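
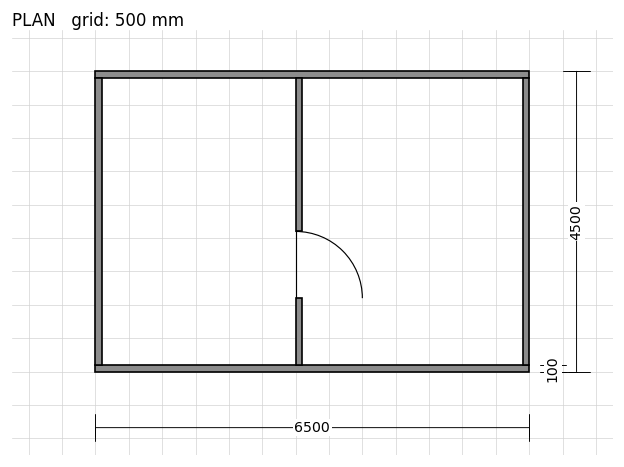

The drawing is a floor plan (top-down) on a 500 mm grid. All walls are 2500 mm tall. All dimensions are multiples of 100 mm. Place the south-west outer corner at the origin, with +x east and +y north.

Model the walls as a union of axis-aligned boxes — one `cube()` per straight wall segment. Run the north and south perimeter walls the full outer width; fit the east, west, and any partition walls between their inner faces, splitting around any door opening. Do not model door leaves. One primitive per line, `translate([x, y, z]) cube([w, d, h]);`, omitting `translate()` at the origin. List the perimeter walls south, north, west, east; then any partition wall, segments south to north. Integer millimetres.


cube([6500, 100, 2500]);
translate([0, 4400, 0]) cube([6500, 100, 2500]);
translate([0, 100, 0]) cube([100, 4300, 2500]);
translate([6400, 100, 0]) cube([100, 4300, 2500]);
translate([3000, 100, 0]) cube([100, 1000, 2500]);
translate([3000, 2100, 0]) cube([100, 2300, 2500]);


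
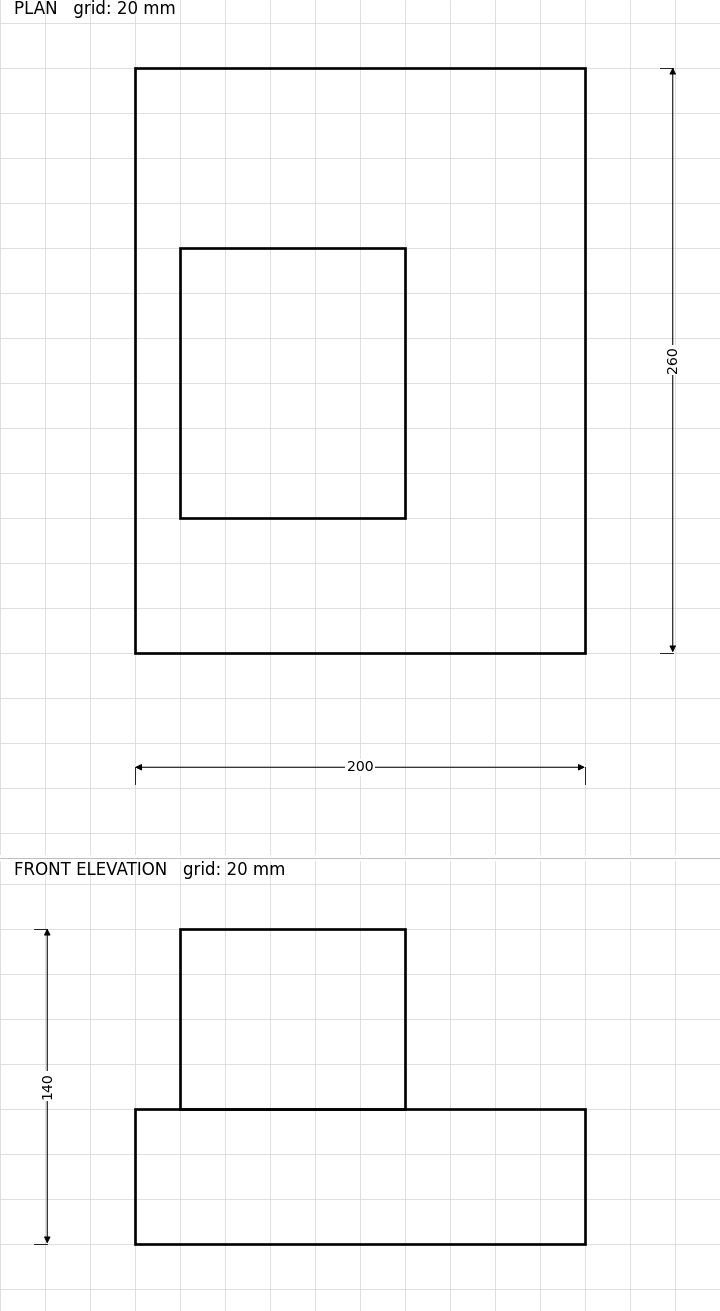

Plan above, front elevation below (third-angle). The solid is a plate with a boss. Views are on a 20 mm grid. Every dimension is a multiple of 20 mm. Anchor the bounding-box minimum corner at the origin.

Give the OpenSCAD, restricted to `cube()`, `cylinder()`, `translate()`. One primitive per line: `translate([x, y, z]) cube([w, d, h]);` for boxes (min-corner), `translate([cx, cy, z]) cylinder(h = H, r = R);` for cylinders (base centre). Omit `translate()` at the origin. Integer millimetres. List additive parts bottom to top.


cube([200, 260, 60]);
translate([20, 60, 60]) cube([100, 120, 80]);


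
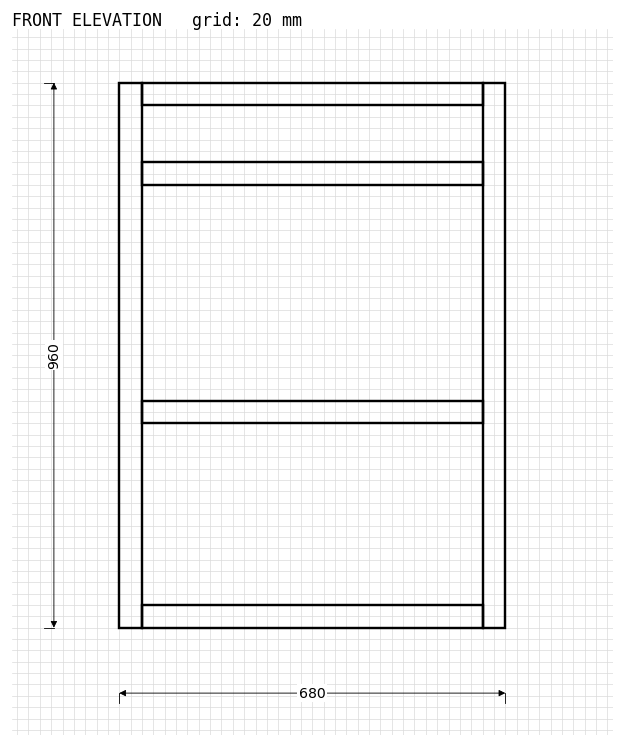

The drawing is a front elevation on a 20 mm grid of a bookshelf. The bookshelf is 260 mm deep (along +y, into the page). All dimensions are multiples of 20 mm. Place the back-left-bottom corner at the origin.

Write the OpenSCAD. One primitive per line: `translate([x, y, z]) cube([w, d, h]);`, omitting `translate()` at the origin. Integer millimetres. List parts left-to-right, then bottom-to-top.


cube([40, 260, 960]);
translate([40, 0, 0]) cube([600, 260, 40]);
translate([40, 0, 360]) cube([600, 260, 40]);
translate([40, 0, 780]) cube([600, 260, 40]);
translate([40, 0, 920]) cube([600, 260, 40]);
translate([640, 0, 0]) cube([40, 260, 960]);


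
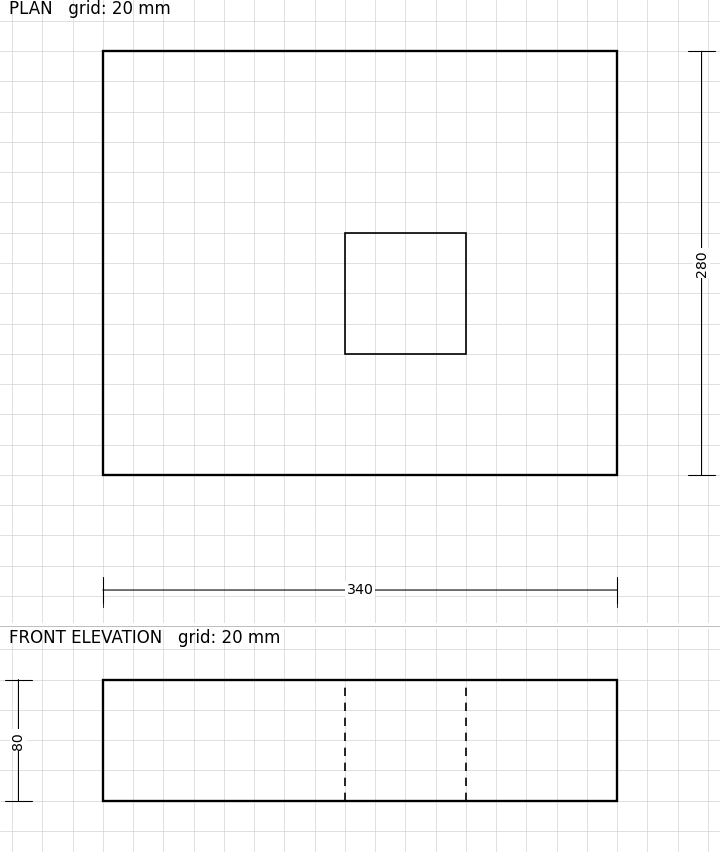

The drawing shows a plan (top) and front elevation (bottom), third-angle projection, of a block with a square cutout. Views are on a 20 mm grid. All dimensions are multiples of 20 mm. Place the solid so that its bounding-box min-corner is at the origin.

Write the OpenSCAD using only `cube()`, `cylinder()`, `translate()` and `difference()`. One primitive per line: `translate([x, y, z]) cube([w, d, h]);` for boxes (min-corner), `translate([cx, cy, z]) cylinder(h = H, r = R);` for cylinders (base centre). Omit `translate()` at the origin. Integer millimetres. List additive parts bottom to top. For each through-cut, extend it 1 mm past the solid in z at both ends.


difference() {
  cube([340, 280, 80]);
  translate([160, 80, -1]) cube([80, 80, 82]);
}


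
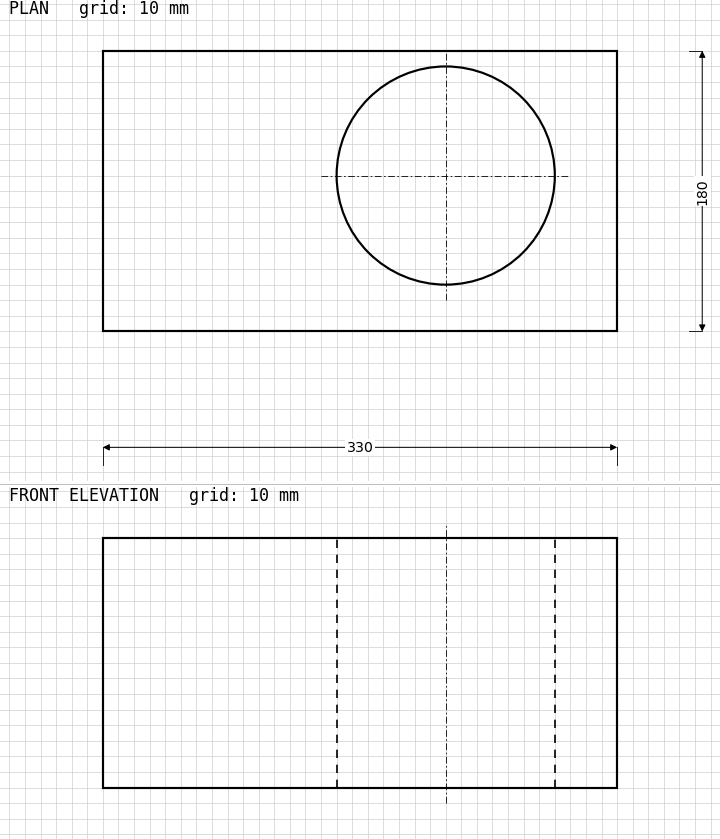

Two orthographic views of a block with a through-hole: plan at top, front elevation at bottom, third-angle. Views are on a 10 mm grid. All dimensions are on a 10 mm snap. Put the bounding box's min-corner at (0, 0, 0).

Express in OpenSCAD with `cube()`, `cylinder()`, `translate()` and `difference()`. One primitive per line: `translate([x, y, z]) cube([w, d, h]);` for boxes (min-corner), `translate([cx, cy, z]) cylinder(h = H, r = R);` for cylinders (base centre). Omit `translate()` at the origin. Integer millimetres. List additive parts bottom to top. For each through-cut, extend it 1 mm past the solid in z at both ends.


difference() {
  cube([330, 180, 160]);
  translate([220, 100, -1]) cylinder(h = 162, r = 70);
}


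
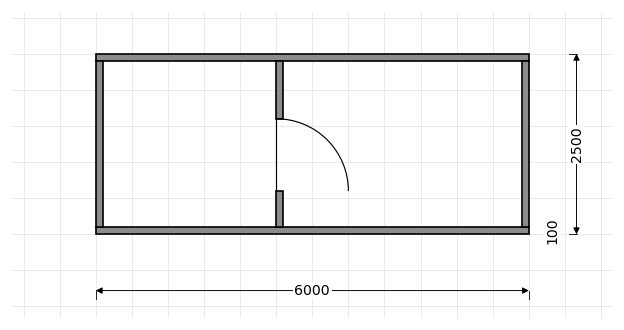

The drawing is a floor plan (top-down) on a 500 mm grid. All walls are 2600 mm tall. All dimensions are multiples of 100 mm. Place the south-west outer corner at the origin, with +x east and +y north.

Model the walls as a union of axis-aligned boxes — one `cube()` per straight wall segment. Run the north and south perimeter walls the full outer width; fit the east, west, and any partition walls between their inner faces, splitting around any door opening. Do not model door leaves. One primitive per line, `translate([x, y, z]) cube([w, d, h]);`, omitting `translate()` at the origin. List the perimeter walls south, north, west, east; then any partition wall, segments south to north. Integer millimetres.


cube([6000, 100, 2600]);
translate([0, 2400, 0]) cube([6000, 100, 2600]);
translate([0, 100, 0]) cube([100, 2300, 2600]);
translate([5900, 100, 0]) cube([100, 2300, 2600]);
translate([2500, 100, 0]) cube([100, 500, 2600]);
translate([2500, 1600, 0]) cube([100, 800, 2600]);


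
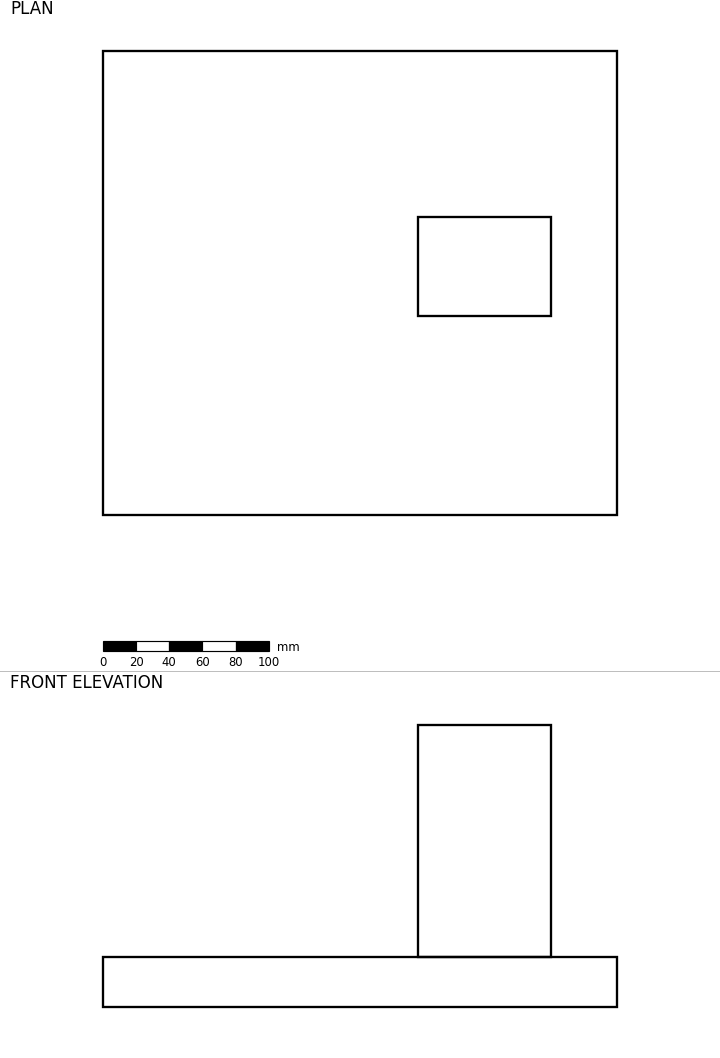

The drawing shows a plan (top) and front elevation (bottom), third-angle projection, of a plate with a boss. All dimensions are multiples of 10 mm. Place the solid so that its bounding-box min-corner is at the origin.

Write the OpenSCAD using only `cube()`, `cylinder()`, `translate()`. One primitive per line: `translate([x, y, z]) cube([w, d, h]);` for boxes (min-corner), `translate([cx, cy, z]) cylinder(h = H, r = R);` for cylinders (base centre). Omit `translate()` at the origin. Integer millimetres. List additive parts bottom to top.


cube([310, 280, 30]);
translate([190, 120, 30]) cube([80, 60, 140]);


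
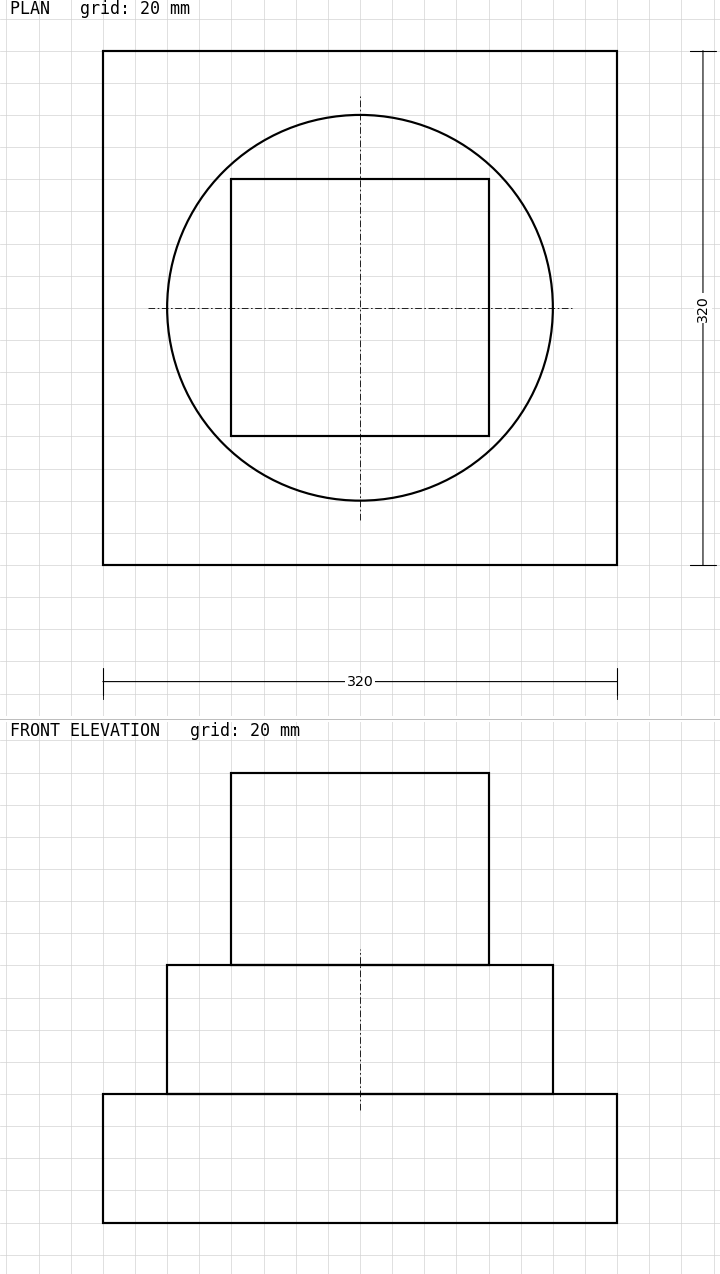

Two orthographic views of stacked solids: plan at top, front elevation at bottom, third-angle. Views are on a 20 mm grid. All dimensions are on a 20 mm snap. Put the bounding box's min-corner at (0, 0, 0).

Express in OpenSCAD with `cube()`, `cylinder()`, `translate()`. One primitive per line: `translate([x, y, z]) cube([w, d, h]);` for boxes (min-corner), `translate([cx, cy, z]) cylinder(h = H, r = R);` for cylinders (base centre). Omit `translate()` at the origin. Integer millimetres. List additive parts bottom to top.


cube([320, 320, 80]);
translate([160, 160, 80]) cylinder(h = 80, r = 120);
translate([80, 80, 160]) cube([160, 160, 120]);


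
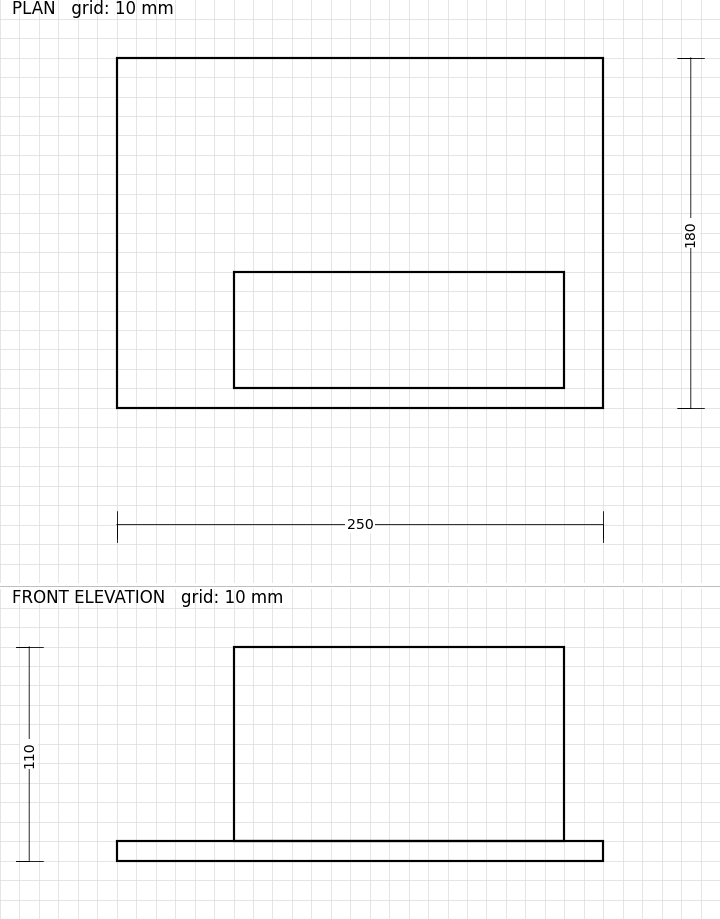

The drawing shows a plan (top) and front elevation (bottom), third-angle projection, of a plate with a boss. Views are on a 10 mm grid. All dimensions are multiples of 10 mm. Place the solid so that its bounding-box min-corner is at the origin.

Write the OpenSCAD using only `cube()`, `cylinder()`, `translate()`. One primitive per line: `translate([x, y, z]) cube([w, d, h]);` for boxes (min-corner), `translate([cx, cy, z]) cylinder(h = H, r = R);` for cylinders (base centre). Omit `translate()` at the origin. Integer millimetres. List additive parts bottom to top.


cube([250, 180, 10]);
translate([60, 10, 10]) cube([170, 60, 100]);


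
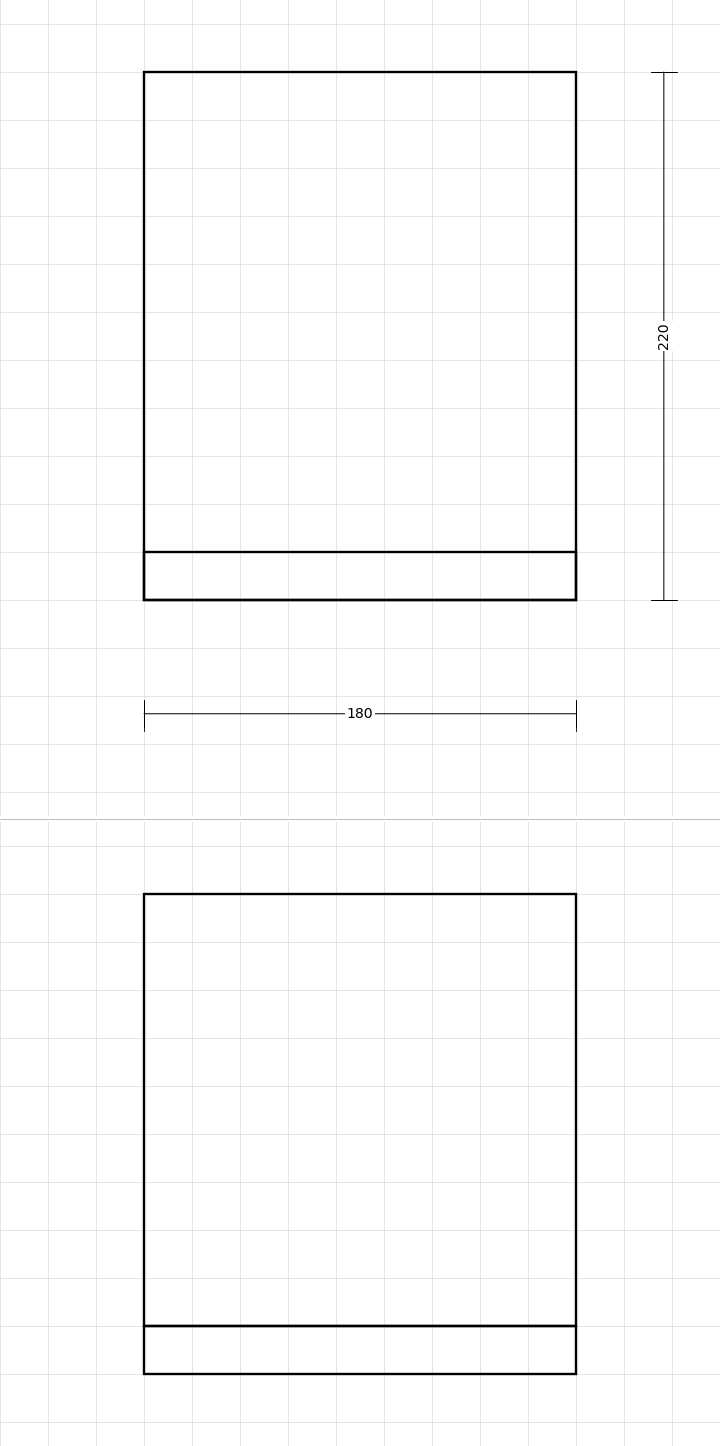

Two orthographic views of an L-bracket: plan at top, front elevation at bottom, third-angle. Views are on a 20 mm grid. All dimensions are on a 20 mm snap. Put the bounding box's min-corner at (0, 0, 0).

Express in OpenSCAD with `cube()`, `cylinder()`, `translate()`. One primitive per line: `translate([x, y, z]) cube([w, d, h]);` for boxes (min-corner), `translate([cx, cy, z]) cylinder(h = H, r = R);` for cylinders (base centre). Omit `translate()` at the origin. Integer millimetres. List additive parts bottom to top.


cube([180, 220, 20]);
translate([0, 0, 20]) cube([180, 20, 180]);


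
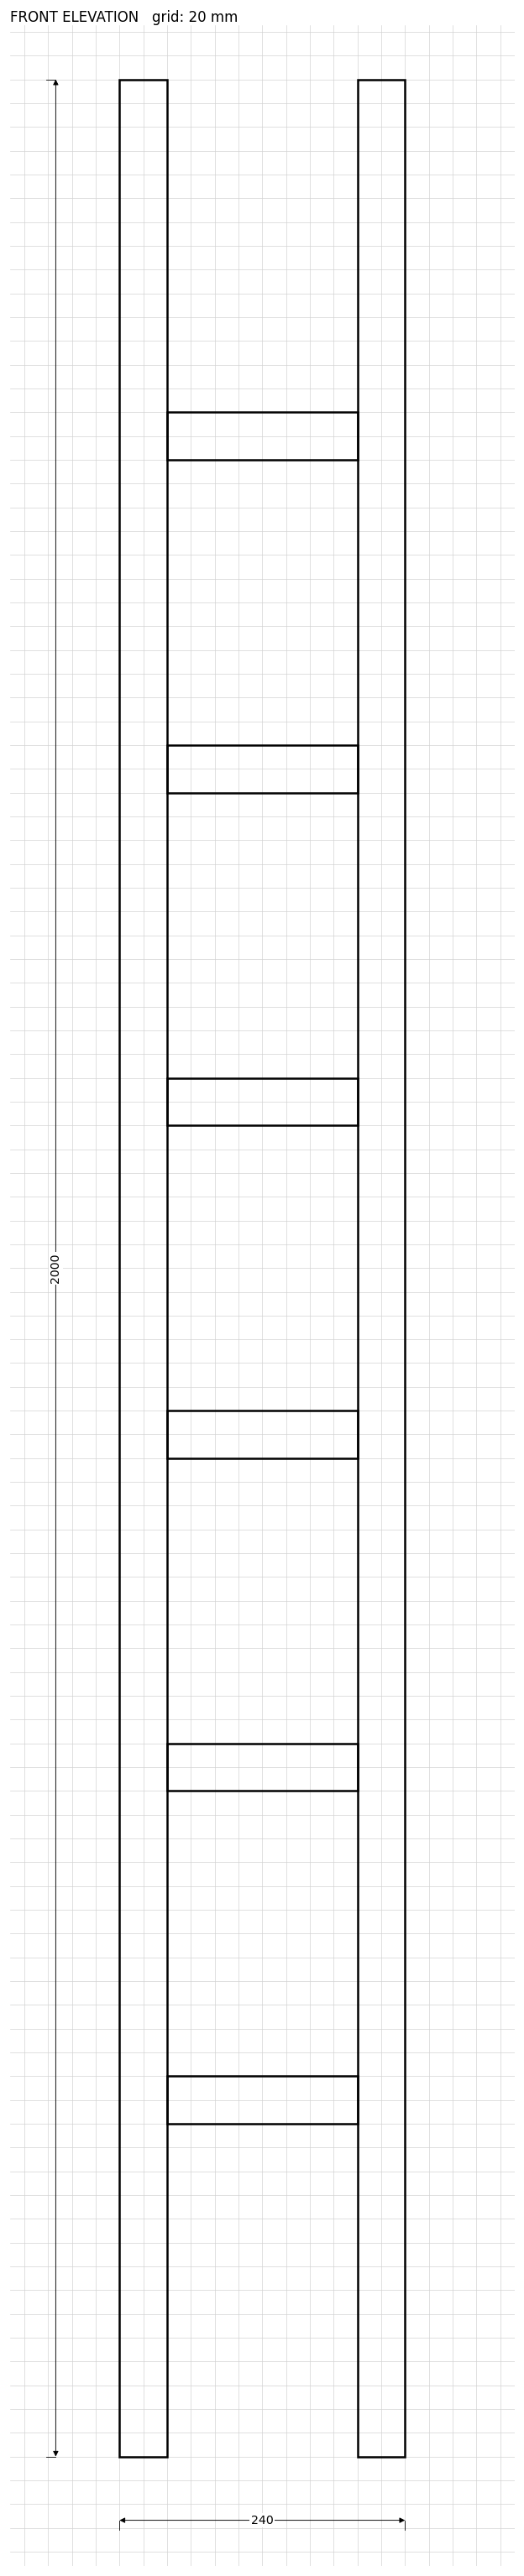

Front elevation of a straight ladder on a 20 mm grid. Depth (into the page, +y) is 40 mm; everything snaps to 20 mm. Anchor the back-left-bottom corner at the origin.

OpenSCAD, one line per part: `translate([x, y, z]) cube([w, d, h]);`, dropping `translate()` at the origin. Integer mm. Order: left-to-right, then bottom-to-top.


cube([40, 40, 2000]);
translate([40, 0, 280]) cube([160, 40, 40]);
translate([40, 0, 560]) cube([160, 40, 40]);
translate([40, 0, 840]) cube([160, 40, 40]);
translate([40, 0, 1120]) cube([160, 40, 40]);
translate([40, 0, 1400]) cube([160, 40, 40]);
translate([40, 0, 1680]) cube([160, 40, 40]);
translate([200, 0, 0]) cube([40, 40, 2000]);


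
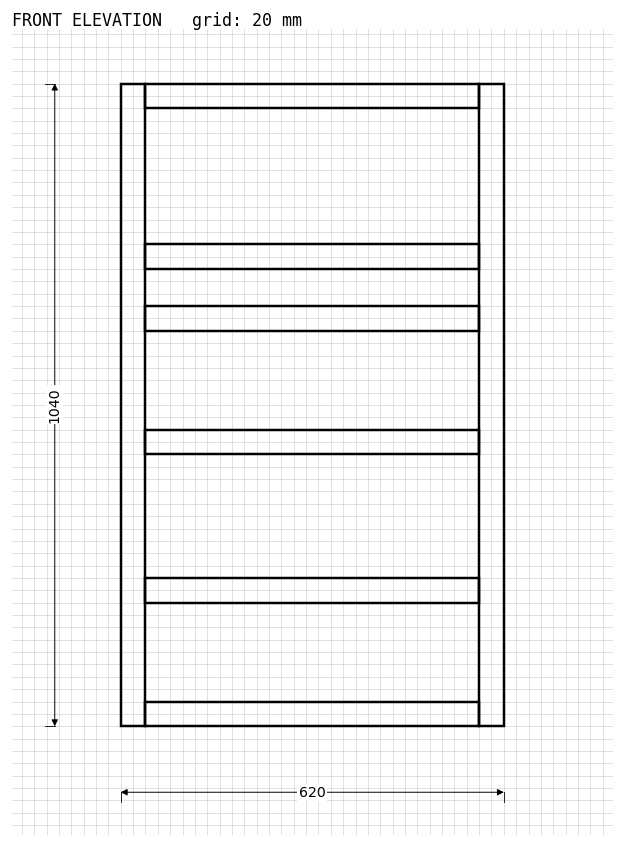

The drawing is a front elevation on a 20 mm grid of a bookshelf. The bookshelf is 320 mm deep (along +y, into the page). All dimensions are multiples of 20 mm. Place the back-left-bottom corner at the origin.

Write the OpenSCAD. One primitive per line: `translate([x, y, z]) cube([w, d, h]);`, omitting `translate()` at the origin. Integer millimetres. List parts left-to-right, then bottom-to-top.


cube([40, 320, 1040]);
translate([40, 0, 0]) cube([540, 320, 40]);
translate([40, 0, 200]) cube([540, 320, 40]);
translate([40, 0, 440]) cube([540, 320, 40]);
translate([40, 0, 640]) cube([540, 320, 40]);
translate([40, 0, 740]) cube([540, 320, 40]);
translate([40, 0, 1000]) cube([540, 320, 40]);
translate([580, 0, 0]) cube([40, 320, 1040]);


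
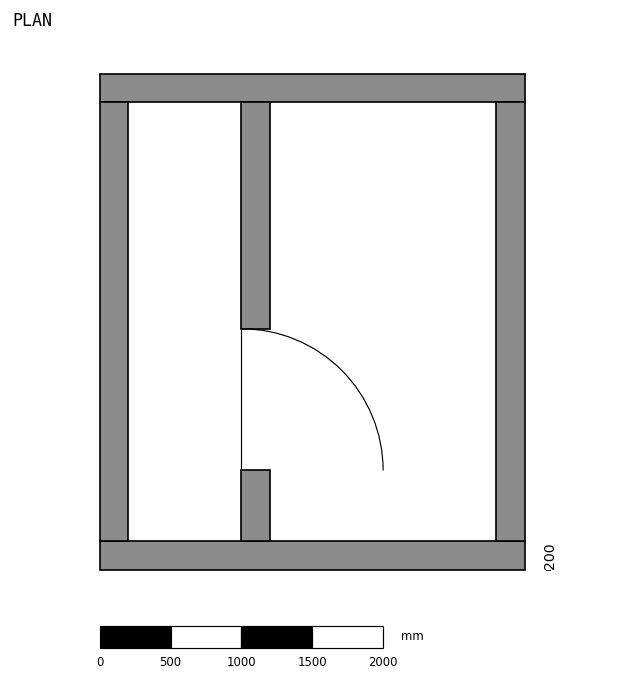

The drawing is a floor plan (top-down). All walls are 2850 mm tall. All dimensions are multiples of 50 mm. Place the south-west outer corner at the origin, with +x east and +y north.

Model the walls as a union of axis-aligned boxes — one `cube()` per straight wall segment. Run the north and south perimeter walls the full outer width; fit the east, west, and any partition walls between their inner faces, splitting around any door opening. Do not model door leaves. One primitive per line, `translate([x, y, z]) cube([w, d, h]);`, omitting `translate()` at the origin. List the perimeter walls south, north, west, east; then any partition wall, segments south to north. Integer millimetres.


cube([3000, 200, 2850]);
translate([0, 3300, 0]) cube([3000, 200, 2850]);
translate([0, 200, 0]) cube([200, 3100, 2850]);
translate([2800, 200, 0]) cube([200, 3100, 2850]);
translate([1000, 200, 0]) cube([200, 500, 2850]);
translate([1000, 1700, 0]) cube([200, 1600, 2850]);


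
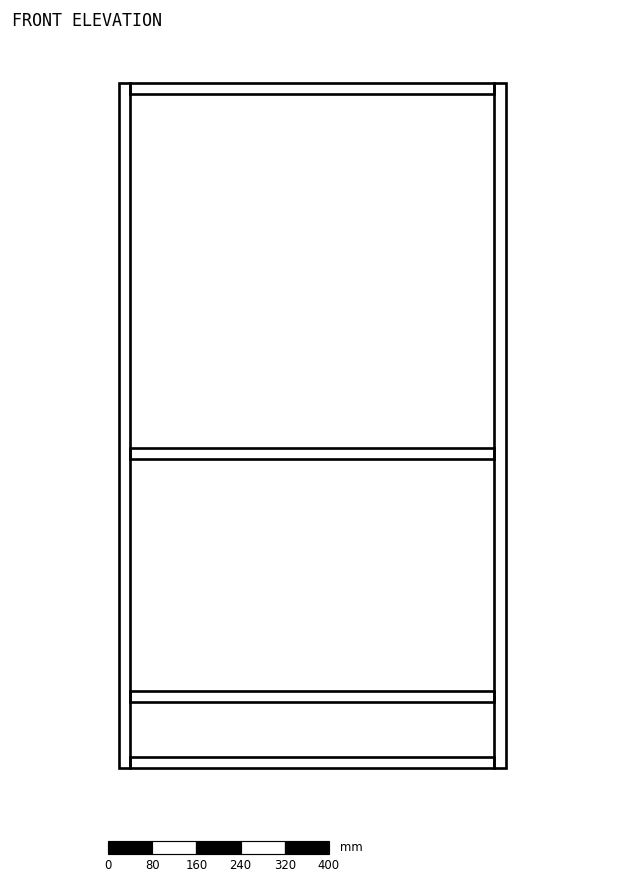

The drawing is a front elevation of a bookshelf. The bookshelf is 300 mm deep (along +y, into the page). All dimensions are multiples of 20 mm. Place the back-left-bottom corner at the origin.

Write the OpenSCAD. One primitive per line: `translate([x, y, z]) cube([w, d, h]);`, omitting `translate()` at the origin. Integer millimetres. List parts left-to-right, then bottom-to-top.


cube([20, 300, 1240]);
translate([20, 0, 0]) cube([660, 300, 20]);
translate([20, 0, 120]) cube([660, 300, 20]);
translate([20, 0, 560]) cube([660, 300, 20]);
translate([20, 0, 1220]) cube([660, 300, 20]);
translate([680, 0, 0]) cube([20, 300, 1240]);


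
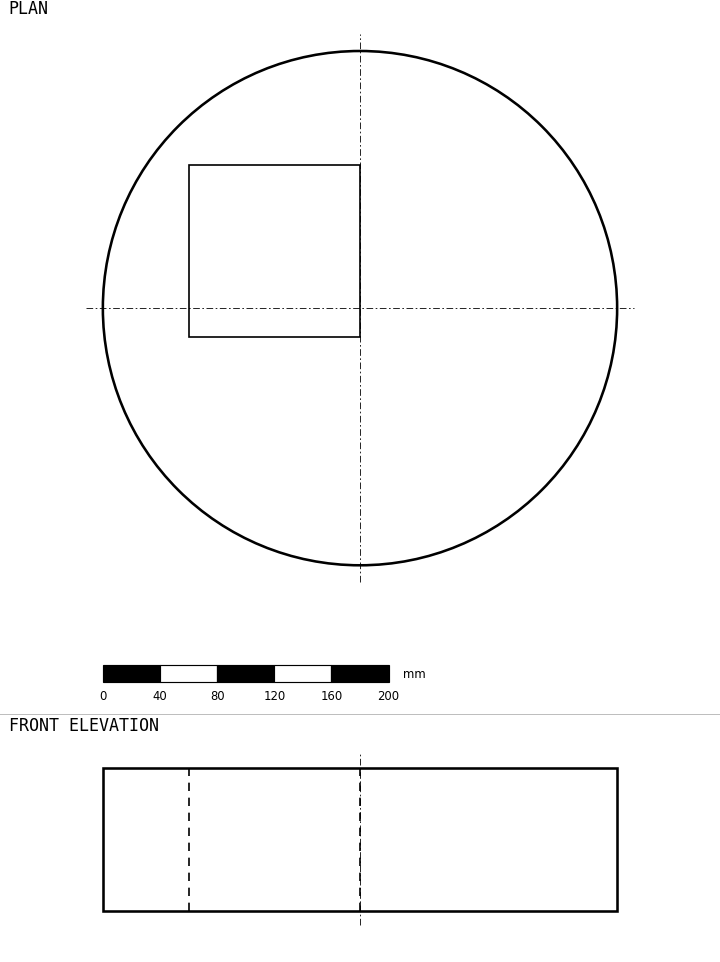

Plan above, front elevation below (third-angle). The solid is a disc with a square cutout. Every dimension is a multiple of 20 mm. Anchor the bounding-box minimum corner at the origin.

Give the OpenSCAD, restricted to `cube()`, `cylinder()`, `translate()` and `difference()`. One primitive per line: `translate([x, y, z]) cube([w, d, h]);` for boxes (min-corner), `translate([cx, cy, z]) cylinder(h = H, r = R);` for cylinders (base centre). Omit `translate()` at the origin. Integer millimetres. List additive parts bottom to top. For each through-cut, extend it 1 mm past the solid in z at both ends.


difference() {
  translate([180, 180, 0]) cylinder(h = 100, r = 180);
  translate([60, 160, -1]) cube([120, 120, 102]);
}


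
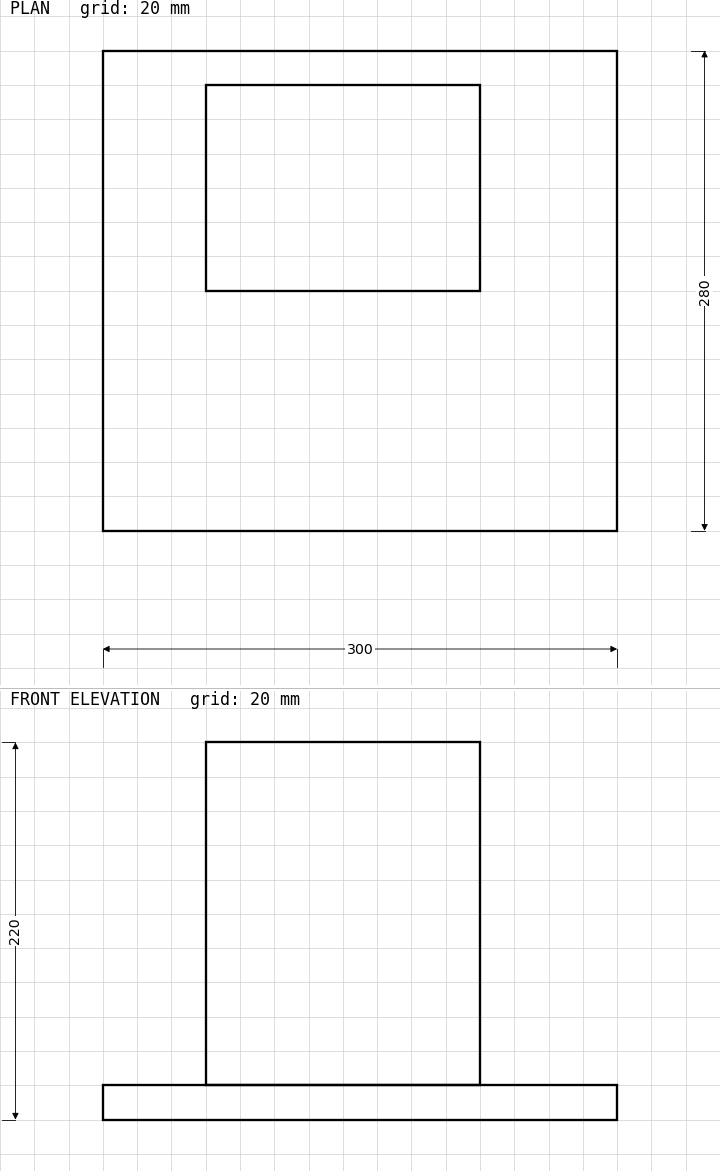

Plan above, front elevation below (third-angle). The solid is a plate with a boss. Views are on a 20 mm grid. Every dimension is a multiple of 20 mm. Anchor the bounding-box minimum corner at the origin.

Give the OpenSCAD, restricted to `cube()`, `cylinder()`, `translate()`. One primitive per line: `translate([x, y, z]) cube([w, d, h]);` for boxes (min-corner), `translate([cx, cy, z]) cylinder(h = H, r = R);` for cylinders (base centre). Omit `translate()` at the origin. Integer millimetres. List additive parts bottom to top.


cube([300, 280, 20]);
translate([60, 140, 20]) cube([160, 120, 200]);


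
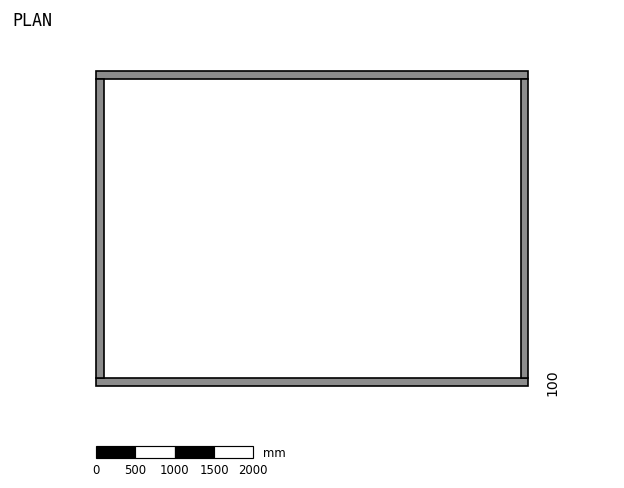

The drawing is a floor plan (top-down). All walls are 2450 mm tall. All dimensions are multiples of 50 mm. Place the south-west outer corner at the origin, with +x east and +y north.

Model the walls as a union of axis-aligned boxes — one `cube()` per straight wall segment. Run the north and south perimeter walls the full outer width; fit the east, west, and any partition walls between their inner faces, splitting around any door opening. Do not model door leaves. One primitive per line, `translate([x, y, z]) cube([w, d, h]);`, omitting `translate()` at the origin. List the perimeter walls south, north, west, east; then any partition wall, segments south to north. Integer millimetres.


cube([5500, 100, 2450]);
translate([0, 3900, 0]) cube([5500, 100, 2450]);
translate([0, 100, 0]) cube([100, 3800, 2450]);
translate([5400, 100, 0]) cube([100, 3800, 2450]);


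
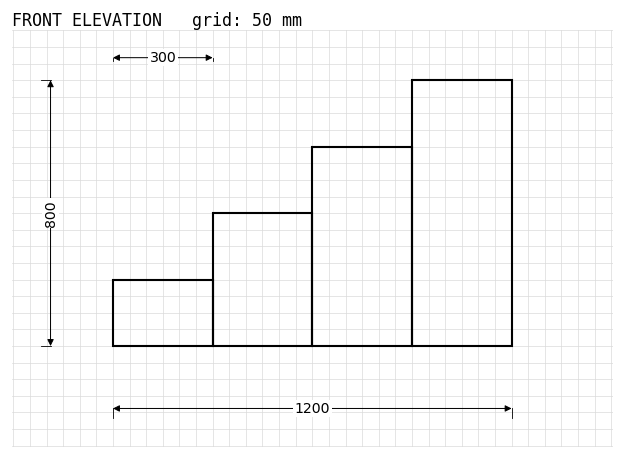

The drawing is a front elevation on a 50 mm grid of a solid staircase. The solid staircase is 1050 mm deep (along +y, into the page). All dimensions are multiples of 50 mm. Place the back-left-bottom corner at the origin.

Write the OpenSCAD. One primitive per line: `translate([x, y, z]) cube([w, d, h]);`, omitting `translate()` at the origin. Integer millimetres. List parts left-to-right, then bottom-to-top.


cube([300, 1050, 200]);
translate([300, 0, 0]) cube([300, 1050, 400]);
translate([600, 0, 0]) cube([300, 1050, 600]);
translate([900, 0, 0]) cube([300, 1050, 800]);


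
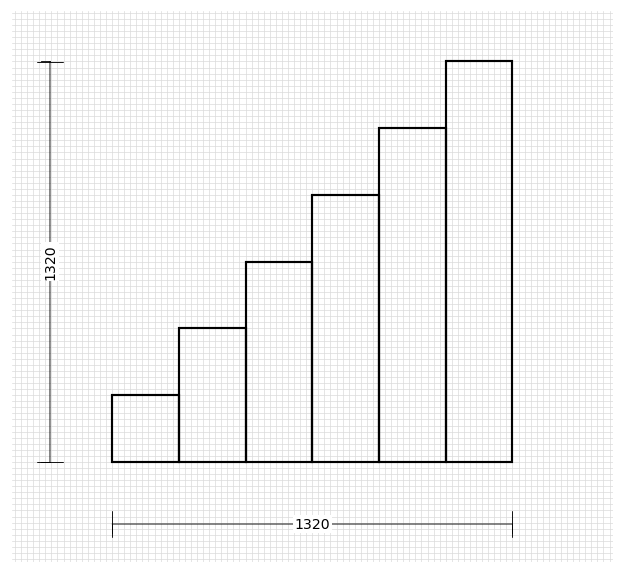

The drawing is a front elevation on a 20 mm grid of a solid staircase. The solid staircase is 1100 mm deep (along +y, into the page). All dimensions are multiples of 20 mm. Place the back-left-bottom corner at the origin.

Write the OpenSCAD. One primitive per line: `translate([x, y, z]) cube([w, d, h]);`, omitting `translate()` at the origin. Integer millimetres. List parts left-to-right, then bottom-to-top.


cube([220, 1100, 220]);
translate([220, 0, 0]) cube([220, 1100, 440]);
translate([440, 0, 0]) cube([220, 1100, 660]);
translate([660, 0, 0]) cube([220, 1100, 880]);
translate([880, 0, 0]) cube([220, 1100, 1100]);
translate([1100, 0, 0]) cube([220, 1100, 1320]);


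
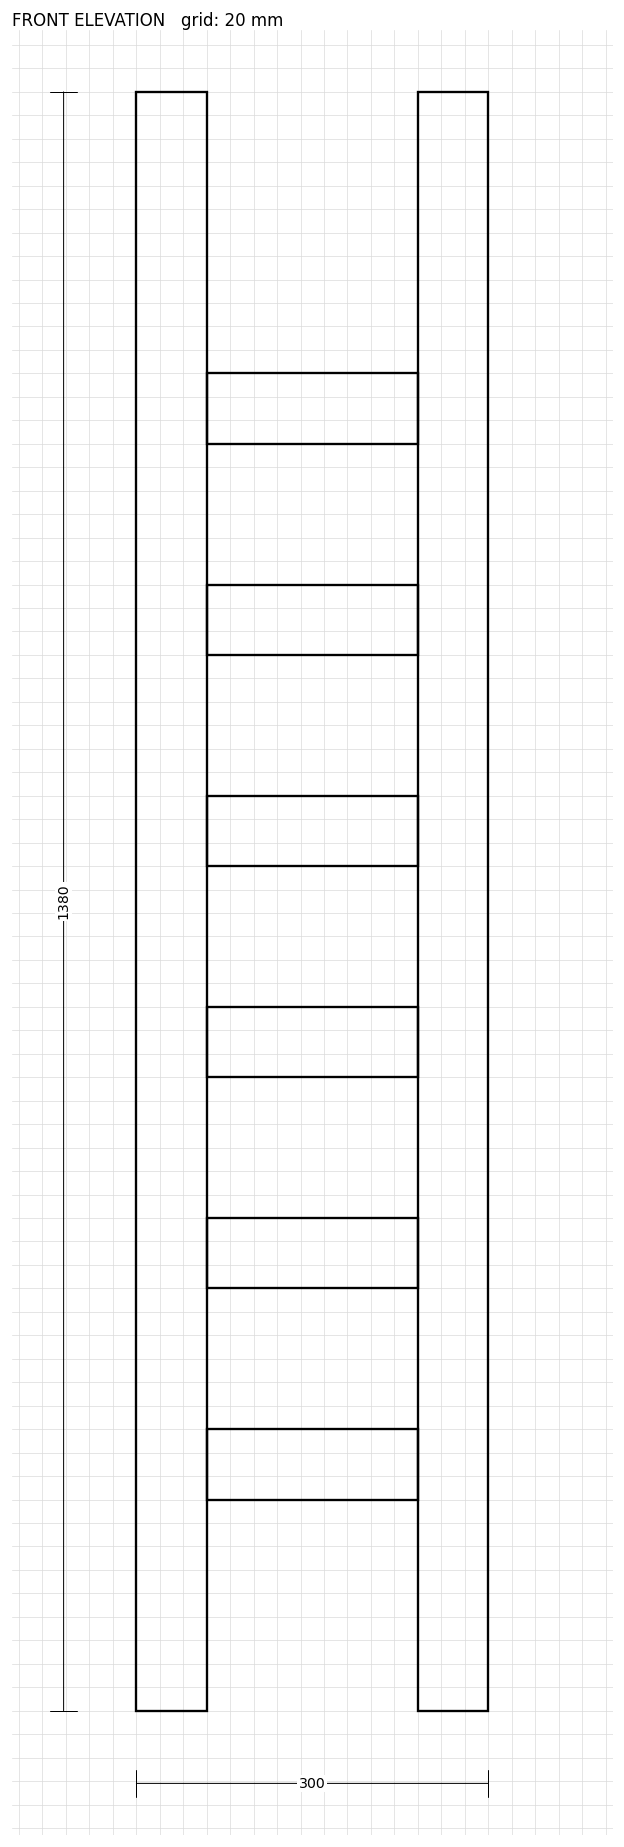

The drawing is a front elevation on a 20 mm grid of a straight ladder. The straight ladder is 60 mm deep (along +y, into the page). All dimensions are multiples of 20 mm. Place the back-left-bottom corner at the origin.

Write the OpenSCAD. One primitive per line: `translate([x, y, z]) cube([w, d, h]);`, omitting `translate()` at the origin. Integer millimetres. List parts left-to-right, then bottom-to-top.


cube([60, 60, 1380]);
translate([60, 0, 180]) cube([180, 60, 60]);
translate([60, 0, 360]) cube([180, 60, 60]);
translate([60, 0, 540]) cube([180, 60, 60]);
translate([60, 0, 720]) cube([180, 60, 60]);
translate([60, 0, 900]) cube([180, 60, 60]);
translate([60, 0, 1080]) cube([180, 60, 60]);
translate([240, 0, 0]) cube([60, 60, 1380]);


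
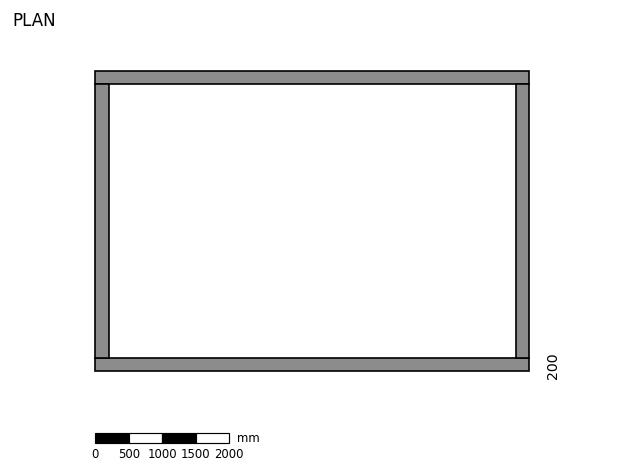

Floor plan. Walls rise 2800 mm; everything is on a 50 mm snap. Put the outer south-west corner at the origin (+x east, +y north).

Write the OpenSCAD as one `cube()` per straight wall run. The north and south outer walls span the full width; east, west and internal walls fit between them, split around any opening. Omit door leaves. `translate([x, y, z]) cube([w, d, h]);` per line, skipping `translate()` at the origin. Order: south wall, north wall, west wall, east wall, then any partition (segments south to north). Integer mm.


cube([6500, 200, 2800]);
translate([0, 4300, 0]) cube([6500, 200, 2800]);
translate([0, 200, 0]) cube([200, 4100, 2800]);
translate([6300, 200, 0]) cube([200, 4100, 2800]);


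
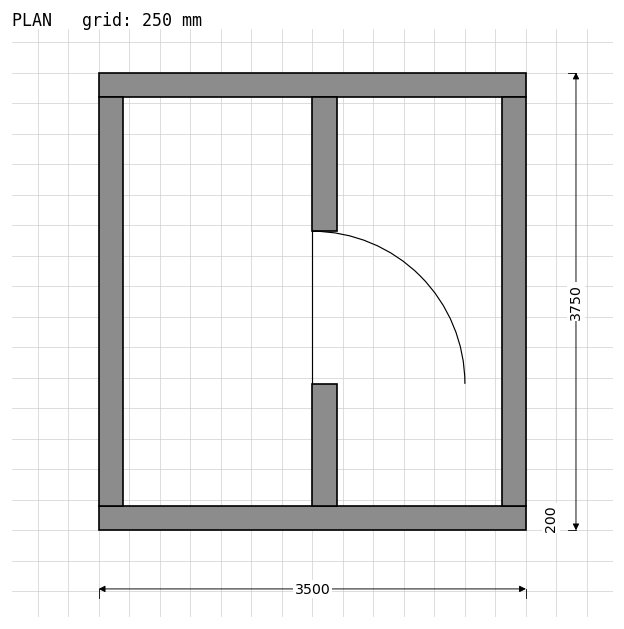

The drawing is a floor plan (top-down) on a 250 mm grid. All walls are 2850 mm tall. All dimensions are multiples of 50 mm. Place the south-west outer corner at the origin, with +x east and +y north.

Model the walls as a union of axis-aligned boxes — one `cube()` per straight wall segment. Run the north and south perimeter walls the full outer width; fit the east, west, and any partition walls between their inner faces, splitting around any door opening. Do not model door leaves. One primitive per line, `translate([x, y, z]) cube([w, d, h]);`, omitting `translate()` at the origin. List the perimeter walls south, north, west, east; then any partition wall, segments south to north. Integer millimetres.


cube([3500, 200, 2850]);
translate([0, 3550, 0]) cube([3500, 200, 2850]);
translate([0, 200, 0]) cube([200, 3350, 2850]);
translate([3300, 200, 0]) cube([200, 3350, 2850]);
translate([1750, 200, 0]) cube([200, 1000, 2850]);
translate([1750, 2450, 0]) cube([200, 1100, 2850]);


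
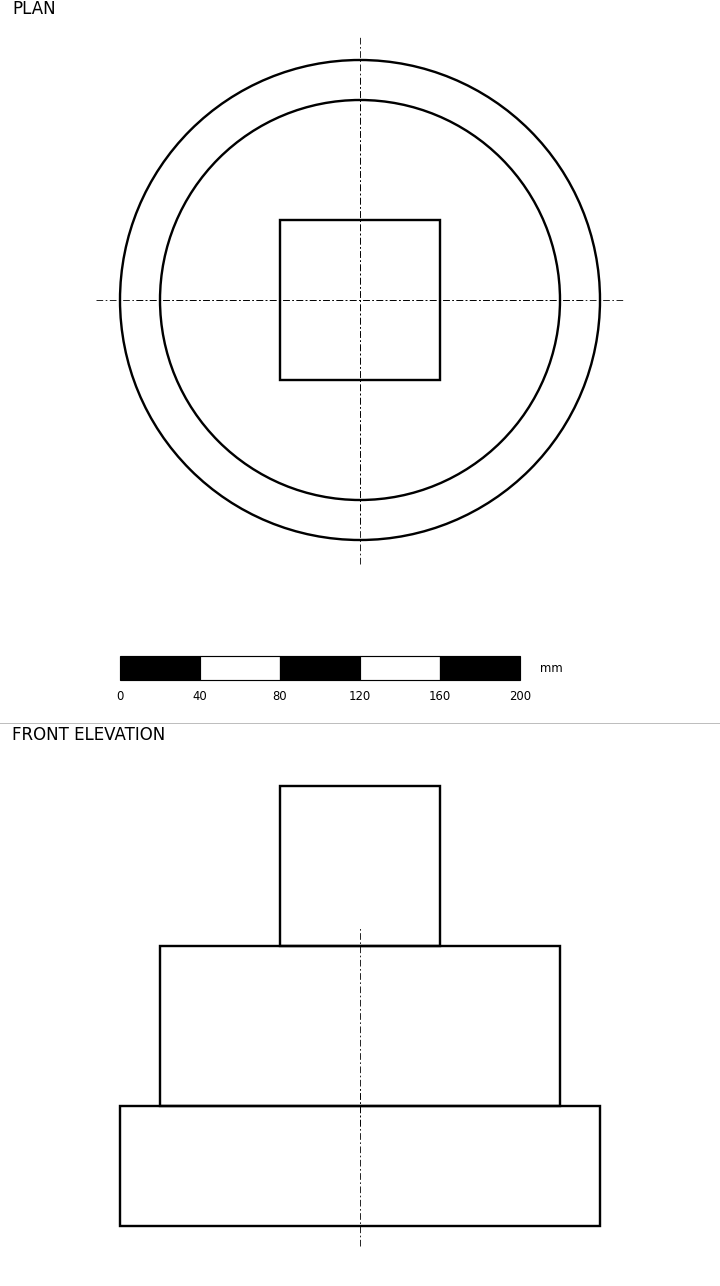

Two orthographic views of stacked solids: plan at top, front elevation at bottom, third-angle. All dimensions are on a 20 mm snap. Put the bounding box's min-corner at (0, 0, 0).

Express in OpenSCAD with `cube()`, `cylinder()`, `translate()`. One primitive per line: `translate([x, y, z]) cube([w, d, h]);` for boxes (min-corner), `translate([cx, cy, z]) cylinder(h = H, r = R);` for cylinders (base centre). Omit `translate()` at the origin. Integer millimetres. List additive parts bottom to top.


translate([120, 120, 0]) cylinder(h = 60, r = 120);
translate([120, 120, 60]) cylinder(h = 80, r = 100);
translate([80, 80, 140]) cube([80, 80, 80]);


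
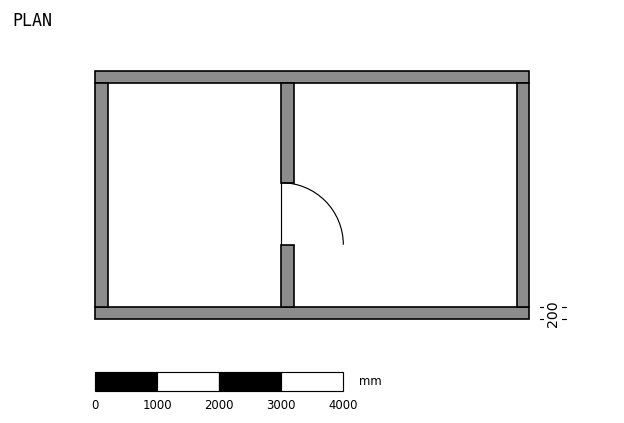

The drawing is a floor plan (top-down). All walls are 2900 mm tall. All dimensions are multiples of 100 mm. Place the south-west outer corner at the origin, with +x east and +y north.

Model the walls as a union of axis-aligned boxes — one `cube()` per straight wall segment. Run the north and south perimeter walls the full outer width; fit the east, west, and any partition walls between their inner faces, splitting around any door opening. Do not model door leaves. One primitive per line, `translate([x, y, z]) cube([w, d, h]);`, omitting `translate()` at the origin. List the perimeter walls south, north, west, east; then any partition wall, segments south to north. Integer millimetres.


cube([7000, 200, 2900]);
translate([0, 3800, 0]) cube([7000, 200, 2900]);
translate([0, 200, 0]) cube([200, 3600, 2900]);
translate([6800, 200, 0]) cube([200, 3600, 2900]);
translate([3000, 200, 0]) cube([200, 1000, 2900]);
translate([3000, 2200, 0]) cube([200, 1600, 2900]);


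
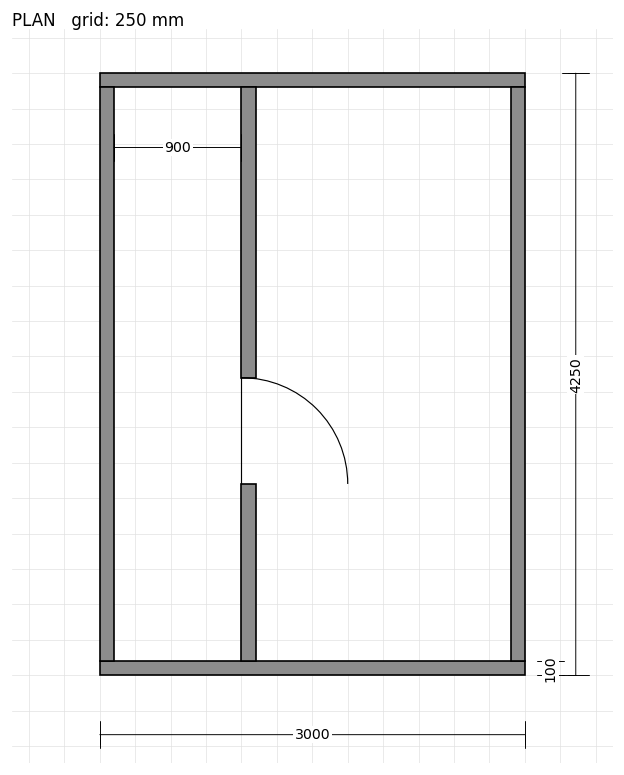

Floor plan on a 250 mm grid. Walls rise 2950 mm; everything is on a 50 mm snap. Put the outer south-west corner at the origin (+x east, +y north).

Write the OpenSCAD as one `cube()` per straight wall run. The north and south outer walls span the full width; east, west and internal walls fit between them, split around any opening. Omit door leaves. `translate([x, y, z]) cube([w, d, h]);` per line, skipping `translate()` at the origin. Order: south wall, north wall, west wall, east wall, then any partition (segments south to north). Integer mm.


cube([3000, 100, 2950]);
translate([0, 4150, 0]) cube([3000, 100, 2950]);
translate([0, 100, 0]) cube([100, 4050, 2950]);
translate([2900, 100, 0]) cube([100, 4050, 2950]);
translate([1000, 100, 0]) cube([100, 1250, 2950]);
translate([1000, 2100, 0]) cube([100, 2050, 2950]);


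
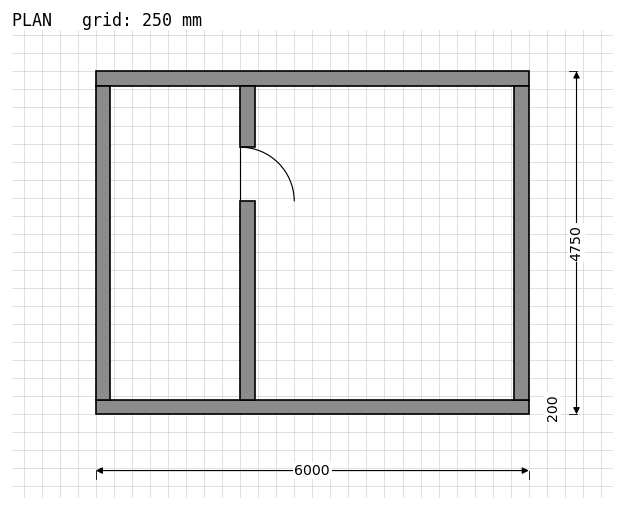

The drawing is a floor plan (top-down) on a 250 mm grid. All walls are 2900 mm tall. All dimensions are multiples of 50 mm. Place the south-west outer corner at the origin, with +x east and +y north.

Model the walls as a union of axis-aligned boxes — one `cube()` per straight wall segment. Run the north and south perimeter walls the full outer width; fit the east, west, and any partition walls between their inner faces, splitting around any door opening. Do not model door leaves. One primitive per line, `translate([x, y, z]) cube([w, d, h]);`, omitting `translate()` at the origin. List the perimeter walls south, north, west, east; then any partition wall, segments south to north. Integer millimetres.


cube([6000, 200, 2900]);
translate([0, 4550, 0]) cube([6000, 200, 2900]);
translate([0, 200, 0]) cube([200, 4350, 2900]);
translate([5800, 200, 0]) cube([200, 4350, 2900]);
translate([2000, 200, 0]) cube([200, 2750, 2900]);
translate([2000, 3700, 0]) cube([200, 850, 2900]);


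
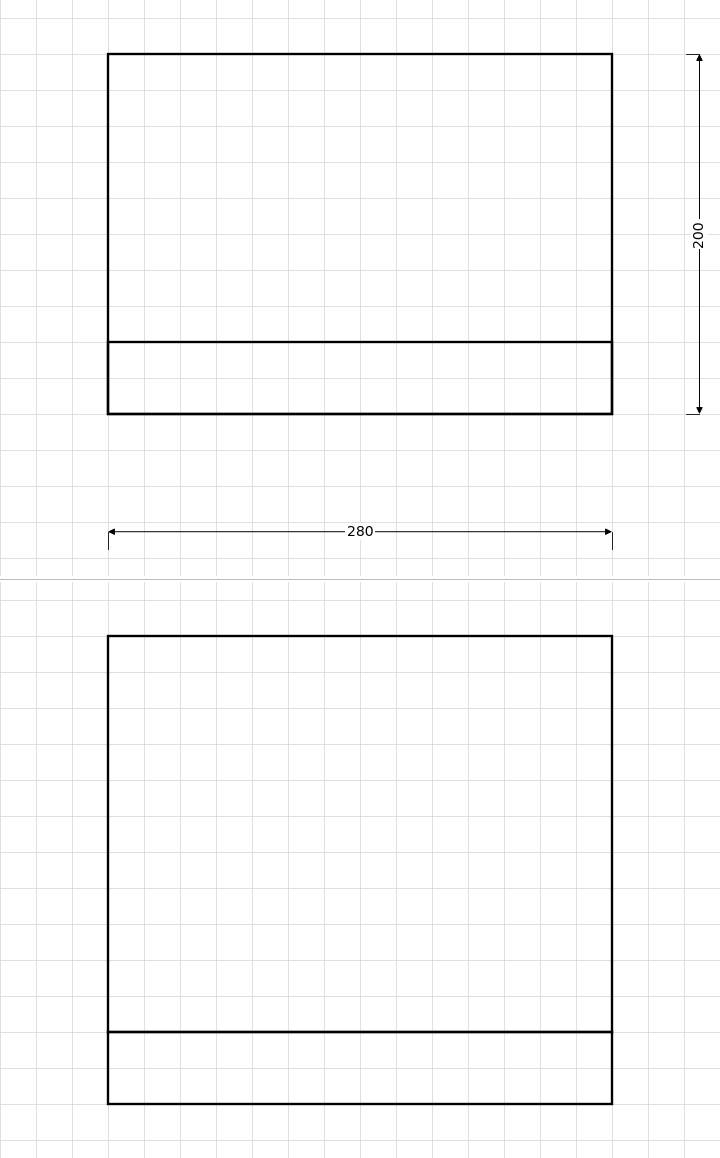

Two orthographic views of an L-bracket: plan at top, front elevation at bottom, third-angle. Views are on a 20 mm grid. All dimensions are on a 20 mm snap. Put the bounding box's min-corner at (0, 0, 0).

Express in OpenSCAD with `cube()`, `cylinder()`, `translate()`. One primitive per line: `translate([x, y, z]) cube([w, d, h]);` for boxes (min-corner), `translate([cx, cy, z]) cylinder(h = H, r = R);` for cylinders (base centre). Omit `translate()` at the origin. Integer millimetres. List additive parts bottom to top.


cube([280, 200, 40]);
translate([0, 0, 40]) cube([280, 40, 220]);


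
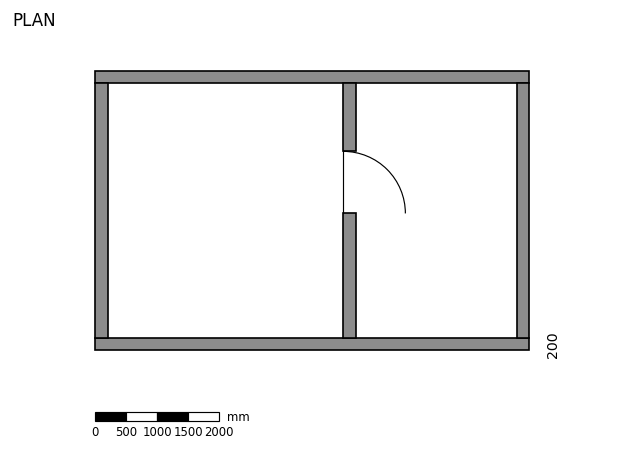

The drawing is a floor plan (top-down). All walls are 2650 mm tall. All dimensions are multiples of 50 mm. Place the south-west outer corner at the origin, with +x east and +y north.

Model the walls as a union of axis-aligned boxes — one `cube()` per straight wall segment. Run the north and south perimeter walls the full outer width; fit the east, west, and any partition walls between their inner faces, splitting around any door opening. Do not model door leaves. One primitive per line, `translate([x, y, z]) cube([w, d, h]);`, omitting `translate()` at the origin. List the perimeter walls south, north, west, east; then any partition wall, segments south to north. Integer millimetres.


cube([7000, 200, 2650]);
translate([0, 4300, 0]) cube([7000, 200, 2650]);
translate([0, 200, 0]) cube([200, 4100, 2650]);
translate([6800, 200, 0]) cube([200, 4100, 2650]);
translate([4000, 200, 0]) cube([200, 2000, 2650]);
translate([4000, 3200, 0]) cube([200, 1100, 2650]);


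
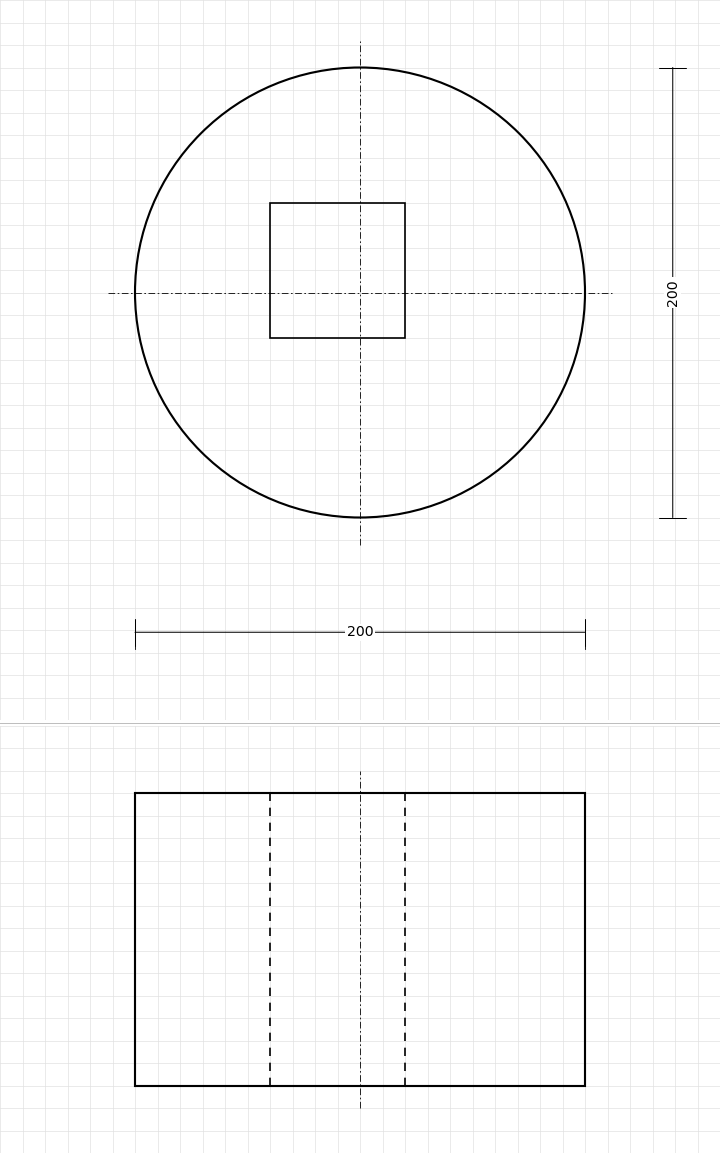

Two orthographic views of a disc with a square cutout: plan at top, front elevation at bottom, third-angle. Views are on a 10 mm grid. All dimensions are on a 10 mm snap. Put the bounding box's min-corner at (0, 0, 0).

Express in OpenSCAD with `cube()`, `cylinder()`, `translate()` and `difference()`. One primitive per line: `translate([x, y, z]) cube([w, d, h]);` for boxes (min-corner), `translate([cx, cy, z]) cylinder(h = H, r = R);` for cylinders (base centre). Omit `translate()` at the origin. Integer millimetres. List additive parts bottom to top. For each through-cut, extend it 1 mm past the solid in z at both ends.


difference() {
  translate([100, 100, 0]) cylinder(h = 130, r = 100);
  translate([60, 80, -1]) cube([60, 60, 132]);
}


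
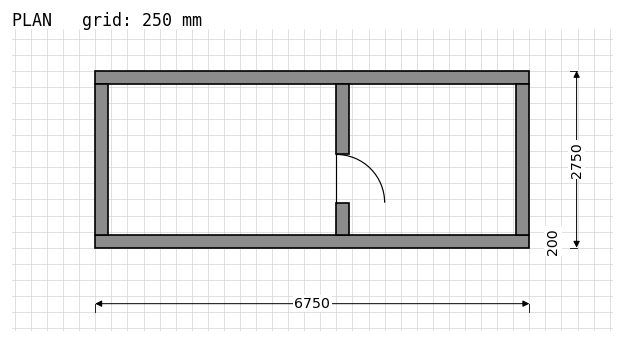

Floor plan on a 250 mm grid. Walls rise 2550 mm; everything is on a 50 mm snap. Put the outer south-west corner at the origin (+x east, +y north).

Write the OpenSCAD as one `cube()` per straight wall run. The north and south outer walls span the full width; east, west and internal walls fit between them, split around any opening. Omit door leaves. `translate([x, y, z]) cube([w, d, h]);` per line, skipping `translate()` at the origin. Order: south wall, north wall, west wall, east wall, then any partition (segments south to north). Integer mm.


cube([6750, 200, 2550]);
translate([0, 2550, 0]) cube([6750, 200, 2550]);
translate([0, 200, 0]) cube([200, 2350, 2550]);
translate([6550, 200, 0]) cube([200, 2350, 2550]);
translate([3750, 200, 0]) cube([200, 500, 2550]);
translate([3750, 1450, 0]) cube([200, 1100, 2550]);


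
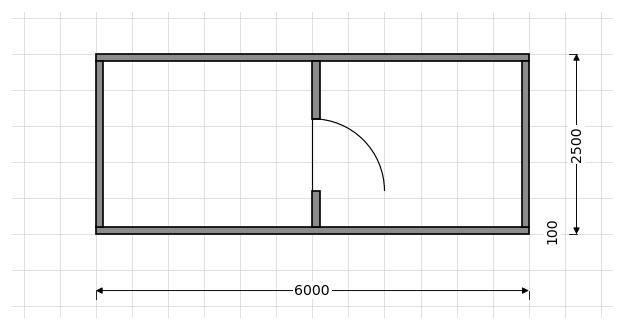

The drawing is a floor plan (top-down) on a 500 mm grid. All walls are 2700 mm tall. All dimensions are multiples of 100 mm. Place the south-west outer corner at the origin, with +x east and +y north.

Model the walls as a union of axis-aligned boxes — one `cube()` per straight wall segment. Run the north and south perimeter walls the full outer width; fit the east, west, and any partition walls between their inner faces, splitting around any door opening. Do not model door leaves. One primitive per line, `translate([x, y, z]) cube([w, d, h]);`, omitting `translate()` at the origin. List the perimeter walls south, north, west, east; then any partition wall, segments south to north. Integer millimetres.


cube([6000, 100, 2700]);
translate([0, 2400, 0]) cube([6000, 100, 2700]);
translate([0, 100, 0]) cube([100, 2300, 2700]);
translate([5900, 100, 0]) cube([100, 2300, 2700]);
translate([3000, 100, 0]) cube([100, 500, 2700]);
translate([3000, 1600, 0]) cube([100, 800, 2700]);


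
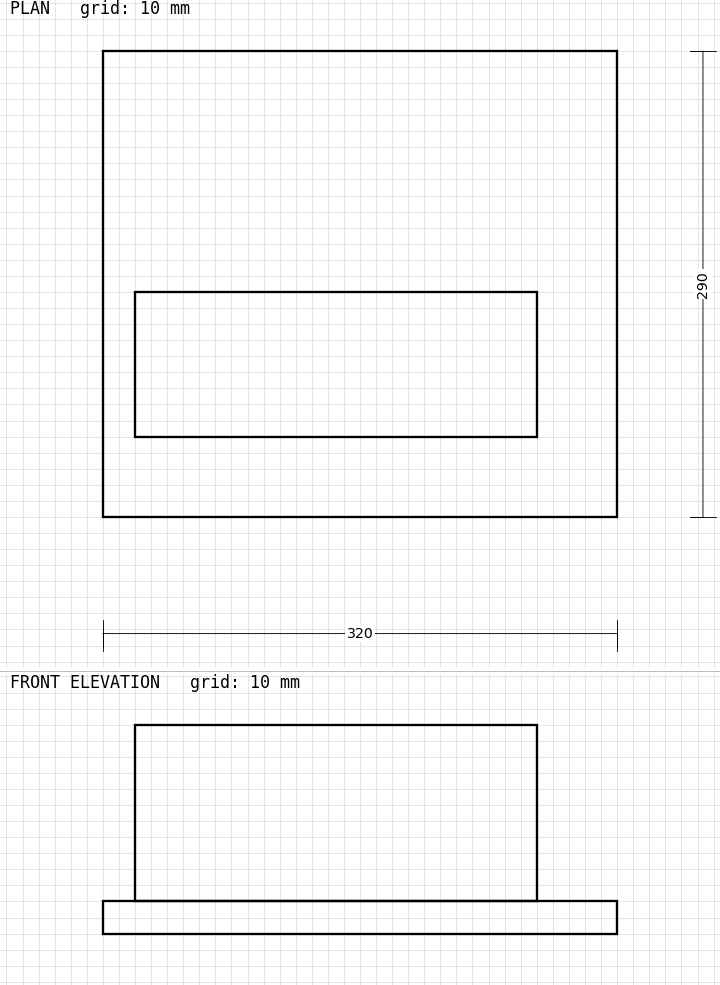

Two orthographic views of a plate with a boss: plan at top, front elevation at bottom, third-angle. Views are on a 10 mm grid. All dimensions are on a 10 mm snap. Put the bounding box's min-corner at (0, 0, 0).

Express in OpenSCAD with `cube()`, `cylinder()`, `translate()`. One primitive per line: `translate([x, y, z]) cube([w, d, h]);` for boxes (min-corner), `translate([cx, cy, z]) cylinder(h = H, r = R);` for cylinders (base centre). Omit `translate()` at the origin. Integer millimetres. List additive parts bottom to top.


cube([320, 290, 20]);
translate([20, 50, 20]) cube([250, 90, 110]);


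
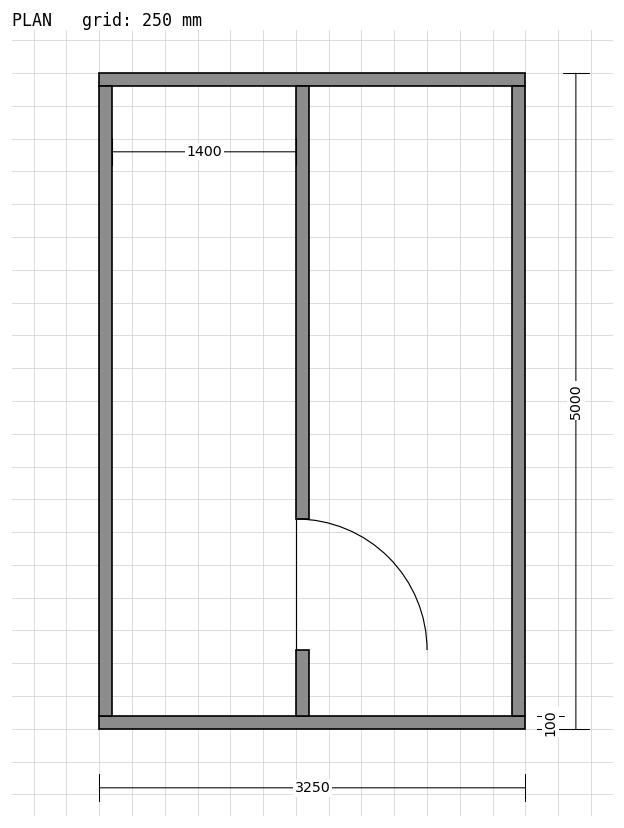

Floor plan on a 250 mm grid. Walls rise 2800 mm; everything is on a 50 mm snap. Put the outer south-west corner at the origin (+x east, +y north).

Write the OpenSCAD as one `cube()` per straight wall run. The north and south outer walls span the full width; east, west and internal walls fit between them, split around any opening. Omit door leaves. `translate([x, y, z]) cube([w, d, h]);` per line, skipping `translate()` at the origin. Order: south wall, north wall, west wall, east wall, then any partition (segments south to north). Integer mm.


cube([3250, 100, 2800]);
translate([0, 4900, 0]) cube([3250, 100, 2800]);
translate([0, 100, 0]) cube([100, 4800, 2800]);
translate([3150, 100, 0]) cube([100, 4800, 2800]);
translate([1500, 100, 0]) cube([100, 500, 2800]);
translate([1500, 1600, 0]) cube([100, 3300, 2800]);


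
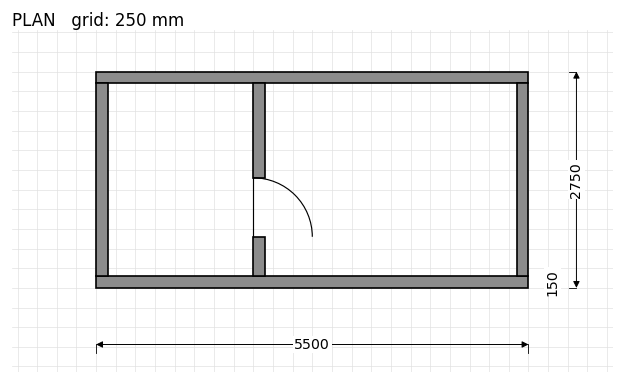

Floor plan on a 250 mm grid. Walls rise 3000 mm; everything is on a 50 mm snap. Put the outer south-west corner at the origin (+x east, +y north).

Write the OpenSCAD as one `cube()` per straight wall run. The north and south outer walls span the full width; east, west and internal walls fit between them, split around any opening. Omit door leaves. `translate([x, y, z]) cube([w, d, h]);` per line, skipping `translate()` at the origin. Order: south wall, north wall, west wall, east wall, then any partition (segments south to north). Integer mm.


cube([5500, 150, 3000]);
translate([0, 2600, 0]) cube([5500, 150, 3000]);
translate([0, 150, 0]) cube([150, 2450, 3000]);
translate([5350, 150, 0]) cube([150, 2450, 3000]);
translate([2000, 150, 0]) cube([150, 500, 3000]);
translate([2000, 1400, 0]) cube([150, 1200, 3000]);


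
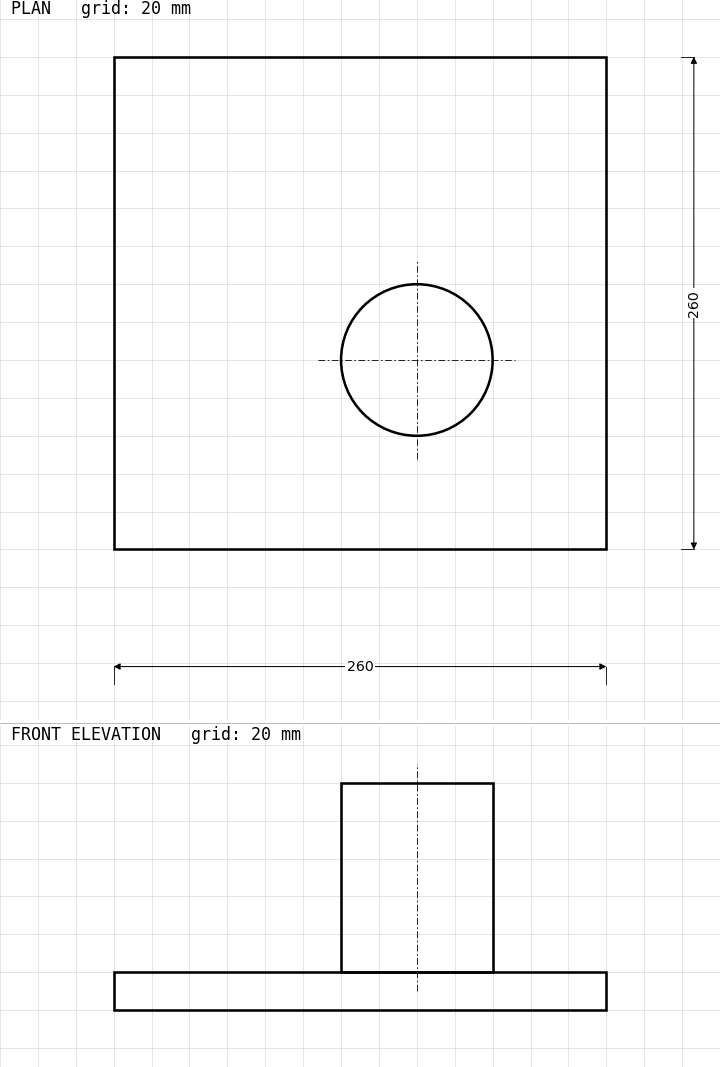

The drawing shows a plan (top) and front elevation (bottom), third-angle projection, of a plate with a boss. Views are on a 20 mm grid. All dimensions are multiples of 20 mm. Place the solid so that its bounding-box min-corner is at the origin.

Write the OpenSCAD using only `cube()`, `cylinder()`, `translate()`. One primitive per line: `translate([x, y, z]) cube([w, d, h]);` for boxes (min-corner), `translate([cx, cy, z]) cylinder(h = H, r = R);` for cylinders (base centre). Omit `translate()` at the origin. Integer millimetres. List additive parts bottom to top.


cube([260, 260, 20]);
translate([160, 100, 20]) cylinder(h = 100, r = 40);


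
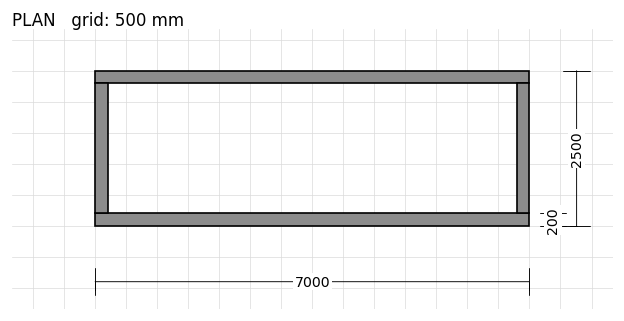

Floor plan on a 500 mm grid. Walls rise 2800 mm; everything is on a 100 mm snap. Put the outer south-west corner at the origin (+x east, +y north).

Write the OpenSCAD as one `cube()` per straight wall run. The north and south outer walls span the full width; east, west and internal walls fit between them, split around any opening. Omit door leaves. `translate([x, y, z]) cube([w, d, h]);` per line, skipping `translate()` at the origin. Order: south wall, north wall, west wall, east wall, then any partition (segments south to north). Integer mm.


cube([7000, 200, 2800]);
translate([0, 2300, 0]) cube([7000, 200, 2800]);
translate([0, 200, 0]) cube([200, 2100, 2800]);
translate([6800, 200, 0]) cube([200, 2100, 2800]);


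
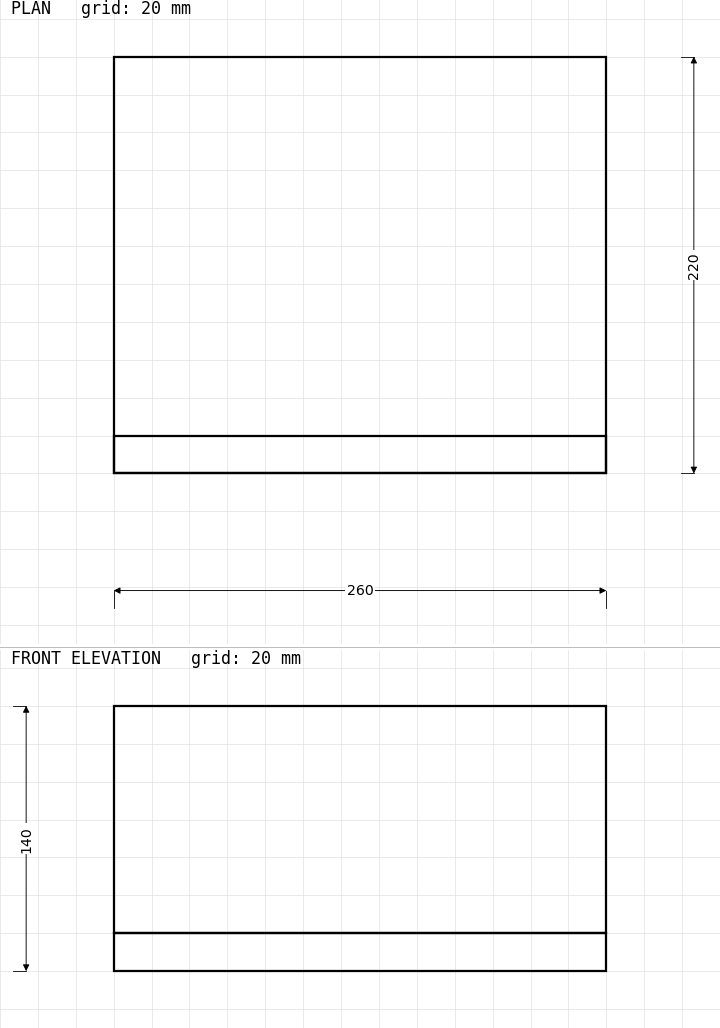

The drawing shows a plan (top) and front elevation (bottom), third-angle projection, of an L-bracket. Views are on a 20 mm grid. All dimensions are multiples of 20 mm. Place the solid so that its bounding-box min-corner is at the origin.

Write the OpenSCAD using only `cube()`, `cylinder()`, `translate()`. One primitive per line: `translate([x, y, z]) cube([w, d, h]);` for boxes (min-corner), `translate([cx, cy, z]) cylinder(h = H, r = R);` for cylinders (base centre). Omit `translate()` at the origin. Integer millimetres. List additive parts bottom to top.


cube([260, 220, 20]);
translate([0, 0, 20]) cube([260, 20, 120]);
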